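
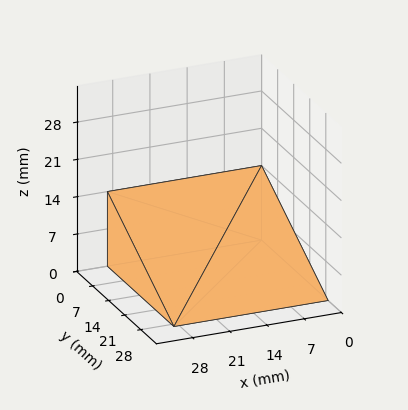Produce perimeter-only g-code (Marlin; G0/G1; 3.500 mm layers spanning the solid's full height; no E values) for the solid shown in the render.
Reading the render: the shape is a wedge (ramp): 29 × 29 mm base, rising to 14 mm along the y=0 edge and sloping linearly to z=0 at y=29 (dimensions read to the nearest mm from the axis ticks). For the g-code, the solid's height is divided into equal slices at the stated Δz and each level perimeter traced with G1 moves after a G0 lift.

; perimeter-only toolpath
G21 ; units = mm
G90 ; absolute positioning
G28 ; home
; layer 1
G0 Z3.500
G0 X0.000 Y0.000
G1 X29.000 Y0.000
G1 X29.000 Y21.750
G1 X0.000 Y21.750
G1 X0.000 Y0.000
; layer 2
G0 Z7.000
G0 X0.000 Y0.000
G1 X29.000 Y0.000
G1 X29.000 Y14.500
G1 X0.000 Y14.500
G1 X0.000 Y0.000
; layer 3
G0 Z10.500
G0 X0.000 Y0.000
G1 X29.000 Y0.000
G1 X29.000 Y7.250
G1 X0.000 Y7.250
G1 X0.000 Y0.000
M2 ; end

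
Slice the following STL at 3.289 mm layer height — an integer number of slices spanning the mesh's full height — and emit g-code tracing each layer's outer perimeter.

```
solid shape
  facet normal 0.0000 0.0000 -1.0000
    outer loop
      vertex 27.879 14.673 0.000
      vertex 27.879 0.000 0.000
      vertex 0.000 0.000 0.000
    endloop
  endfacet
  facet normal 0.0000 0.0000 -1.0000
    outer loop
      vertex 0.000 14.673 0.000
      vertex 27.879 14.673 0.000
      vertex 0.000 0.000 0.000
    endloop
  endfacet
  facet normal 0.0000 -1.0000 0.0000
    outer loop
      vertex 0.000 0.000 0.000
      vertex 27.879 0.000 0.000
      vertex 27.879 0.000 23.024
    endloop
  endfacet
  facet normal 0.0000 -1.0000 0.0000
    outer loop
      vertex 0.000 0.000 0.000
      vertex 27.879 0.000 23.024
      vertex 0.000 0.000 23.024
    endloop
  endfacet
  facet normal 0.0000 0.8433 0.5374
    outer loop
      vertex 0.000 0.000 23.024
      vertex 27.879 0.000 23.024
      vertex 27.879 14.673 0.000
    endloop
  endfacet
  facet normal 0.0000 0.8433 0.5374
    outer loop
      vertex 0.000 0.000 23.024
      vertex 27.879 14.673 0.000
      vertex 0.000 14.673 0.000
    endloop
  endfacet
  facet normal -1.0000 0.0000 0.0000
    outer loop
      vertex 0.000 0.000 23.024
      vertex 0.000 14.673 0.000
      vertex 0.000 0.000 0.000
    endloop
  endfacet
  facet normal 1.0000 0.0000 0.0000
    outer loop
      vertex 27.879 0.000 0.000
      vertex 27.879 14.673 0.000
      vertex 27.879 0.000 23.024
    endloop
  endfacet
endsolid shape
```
; perimeter-only toolpath
G21 ; units = mm
G90 ; absolute positioning
G28 ; home
; layer 1
G0 Z3.289
G0 X0.000 Y0.000
G1 X27.879 Y0.000
G1 X27.879 Y12.577
G1 X0.000 Y12.577
G1 X0.000 Y0.000
; layer 2
G0 Z6.578
G0 X0.000 Y0.000
G1 X27.879 Y0.000
G1 X27.879 Y10.481
G1 X0.000 Y10.481
G1 X0.000 Y0.000
; layer 3
G0 Z9.867
G0 X0.000 Y0.000
G1 X27.879 Y0.000
G1 X27.879 Y8.385
G1 X0.000 Y8.385
G1 X0.000 Y0.000
; layer 4
G0 Z13.157
G0 X0.000 Y0.000
G1 X27.879 Y0.000
G1 X27.879 Y6.288
G1 X0.000 Y6.288
G1 X0.000 Y0.000
; layer 5
G0 Z16.446
G0 X0.000 Y0.000
G1 X27.879 Y0.000
G1 X27.879 Y4.192
G1 X0.000 Y4.192
G1 X0.000 Y0.000
; layer 6
G0 Z19.735
G0 X0.000 Y0.000
G1 X27.879 Y0.000
G1 X27.879 Y2.096
G1 X0.000 Y2.096
G1 X0.000 Y0.000
M2 ; end

The solid is a wedge (ramp): 27.9 × 14.7 mm base, rising to 23 mm along the y=0 edge and sloping linearly to z=0 at y=14.7. Slicing at Δz = 3.289 mm — 7 equal slices spanning the solid's height, so layer i sits at z = i·h/7 — gives 6 non-empty perimeters. Each is a 4-segment closed polygon; G0 lifts to the layer z and rapids to the start vertex, then G1 traces the edges. The cross-section shrinks linearly with z (the slice at the apex is degenerate and omitted).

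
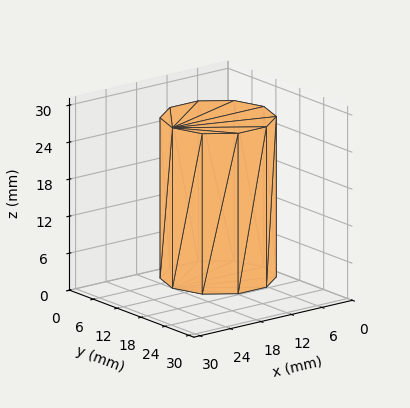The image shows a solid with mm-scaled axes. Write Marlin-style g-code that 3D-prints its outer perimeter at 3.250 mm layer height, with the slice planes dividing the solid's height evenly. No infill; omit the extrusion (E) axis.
Reading the render: the shape is a regular 10-sided prism (a cylinder approximated with 10 flat sides), circumscribed radius ≈ 9 mm, height ≈ 26 mm (dimensions read to the nearest mm from the axis ticks). For the g-code, the solid's height is divided into equal slices at the stated Δz and each level perimeter traced with G1 moves after a G0 lift.

; perimeter-only toolpath
G21 ; units = mm
G90 ; absolute positioning
G28 ; home
; layer 1
G0 Z3.250
G0 X18.000 Y9.000
G1 X16.281 Y14.290
G1 X11.781 Y17.560
G1 X6.219 Y17.560
G1 X1.719 Y14.290
G1 X0.000 Y9.000
G1 X1.719 Y3.710
G1 X6.219 Y0.440
G1 X11.781 Y0.440
G1 X16.281 Y3.710
G1 X18.000 Y9.000
; layer 2
G0 Z6.500
G0 X18.000 Y9.000
G1 X16.281 Y14.290
G1 X11.781 Y17.560
G1 X6.219 Y17.560
G1 X1.719 Y14.290
G1 X0.000 Y9.000
G1 X1.719 Y3.710
G1 X6.219 Y0.440
G1 X11.781 Y0.440
G1 X16.281 Y3.710
G1 X18.000 Y9.000
; layer 3
G0 Z9.750
G0 X18.000 Y9.000
G1 X16.281 Y14.290
G1 X11.781 Y17.560
G1 X6.219 Y17.560
G1 X1.719 Y14.290
G1 X0.000 Y9.000
G1 X1.719 Y3.710
G1 X6.219 Y0.440
G1 X11.781 Y0.440
G1 X16.281 Y3.710
G1 X18.000 Y9.000
; layer 4
G0 Z13.000
G0 X18.000 Y9.000
G1 X16.281 Y14.290
G1 X11.781 Y17.560
G1 X6.219 Y17.560
G1 X1.719 Y14.290
G1 X0.000 Y9.000
G1 X1.719 Y3.710
G1 X6.219 Y0.440
G1 X11.781 Y0.440
G1 X16.281 Y3.710
G1 X18.000 Y9.000
; layer 5
G0 Z16.250
G0 X18.000 Y9.000
G1 X16.281 Y14.290
G1 X11.781 Y17.560
G1 X6.219 Y17.560
G1 X1.719 Y14.290
G1 X0.000 Y9.000
G1 X1.719 Y3.710
G1 X6.219 Y0.440
G1 X11.781 Y0.440
G1 X16.281 Y3.710
G1 X18.000 Y9.000
; layer 6
G0 Z19.500
G0 X18.000 Y9.000
G1 X16.281 Y14.290
G1 X11.781 Y17.560
G1 X6.219 Y17.560
G1 X1.719 Y14.290
G1 X0.000 Y9.000
G1 X1.719 Y3.710
G1 X6.219 Y0.440
G1 X11.781 Y0.440
G1 X16.281 Y3.710
G1 X18.000 Y9.000
; layer 7
G0 Z22.750
G0 X18.000 Y9.000
G1 X16.281 Y14.290
G1 X11.781 Y17.560
G1 X6.219 Y17.560
G1 X1.719 Y14.290
G1 X0.000 Y9.000
G1 X1.719 Y3.710
G1 X6.219 Y0.440
G1 X11.781 Y0.440
G1 X16.281 Y3.710
G1 X18.000 Y9.000
; layer 8
G0 Z26.000
G0 X18.000 Y9.000
G1 X16.281 Y14.290
G1 X11.781 Y17.560
G1 X6.219 Y17.560
G1 X1.719 Y14.290
G1 X0.000 Y9.000
G1 X1.719 Y3.710
G1 X6.219 Y0.440
G1 X11.781 Y0.440
G1 X16.281 Y3.710
G1 X18.000 Y9.000
M2 ; end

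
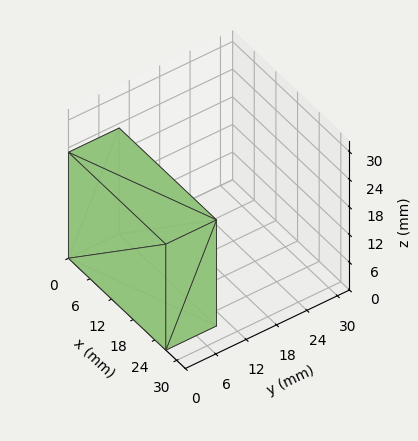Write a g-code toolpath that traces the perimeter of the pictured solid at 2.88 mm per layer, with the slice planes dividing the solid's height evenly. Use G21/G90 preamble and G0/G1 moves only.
Reading the render: the shape is a rectangular box, roughly 27 × 10 mm footprint and 23 mm tall (dimensions read to the nearest mm from the axis ticks). For the g-code, the solid's height is divided into equal slices at the stated Δz and each level perimeter traced with G1 moves after a G0 lift.

; perimeter-only toolpath
G21 ; units = mm
G90 ; absolute positioning
G28 ; home
; layer 1
G0 Z2.88
G0 X0.00 Y0.00
G1 X27.00 Y0.00
G1 X27.00 Y10.00
G1 X0.00 Y10.00
G1 X0.00 Y0.00
; layer 2
G0 Z5.75
G0 X0.00 Y0.00
G1 X27.00 Y0.00
G1 X27.00 Y10.00
G1 X0.00 Y10.00
G1 X0.00 Y0.00
; layer 3
G0 Z8.62
G0 X0.00 Y0.00
G1 X27.00 Y0.00
G1 X27.00 Y10.00
G1 X0.00 Y10.00
G1 X0.00 Y0.00
; layer 4
G0 Z11.50
G0 X0.00 Y0.00
G1 X27.00 Y0.00
G1 X27.00 Y10.00
G1 X0.00 Y10.00
G1 X0.00 Y0.00
; layer 5
G0 Z14.38
G0 X0.00 Y0.00
G1 X27.00 Y0.00
G1 X27.00 Y10.00
G1 X0.00 Y10.00
G1 X0.00 Y0.00
; layer 6
G0 Z17.25
G0 X0.00 Y0.00
G1 X27.00 Y0.00
G1 X27.00 Y10.00
G1 X0.00 Y10.00
G1 X0.00 Y0.00
; layer 7
G0 Z20.12
G0 X0.00 Y0.00
G1 X27.00 Y0.00
G1 X27.00 Y10.00
G1 X0.00 Y10.00
G1 X0.00 Y0.00
; layer 8
G0 Z23.00
G0 X0.00 Y0.00
G1 X27.00 Y0.00
G1 X27.00 Y10.00
G1 X0.00 Y10.00
G1 X0.00 Y0.00
M2 ; end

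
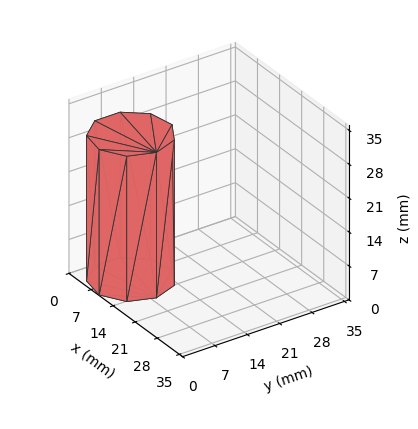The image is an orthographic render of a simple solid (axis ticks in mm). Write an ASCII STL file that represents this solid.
Reading the render: the shape is a regular 9-sided prism (a cylinder approximated with 9 flat sides), circumscribed radius ≈ 8 mm, height ≈ 30 mm (dimensions read to the nearest mm from the axis ticks). For the STL, each face is triangulated and given an outward normal.

solid part
  facet normal 0.0000 0.0000 -1.0000
    outer loop
      vertex 9.389 15.878 0.000
      vertex 14.128 13.142 0.000
      vertex 16.000 8.000 0.000
    endloop
  endfacet
  facet normal 0.0000 0.0000 -1.0000
    outer loop
      vertex 4.000 14.928 0.000
      vertex 9.389 15.878 0.000
      vertex 16.000 8.000 0.000
    endloop
  endfacet
  facet normal 0.0000 0.0000 -1.0000
    outer loop
      vertex 0.482 10.736 0.000
      vertex 4.000 14.928 0.000
      vertex 16.000 8.000 0.000
    endloop
  endfacet
  facet normal 0.0000 0.0000 -1.0000
    outer loop
      vertex 0.482 5.264 0.000
      vertex 0.482 10.736 0.000
      vertex 16.000 8.000 0.000
    endloop
  endfacet
  facet normal 0.0000 0.0000 -1.0000
    outer loop
      vertex 4.000 1.072 0.000
      vertex 0.482 5.264 0.000
      vertex 16.000 8.000 0.000
    endloop
  endfacet
  facet normal 0.0000 0.0000 -1.0000
    outer loop
      vertex 9.389 0.122 0.000
      vertex 4.000 1.072 0.000
      vertex 16.000 8.000 0.000
    endloop
  endfacet
  facet normal 0.0000 0.0000 -1.0000
    outer loop
      vertex 14.128 2.858 0.000
      vertex 9.389 0.122 0.000
      vertex 16.000 8.000 0.000
    endloop
  endfacet
  facet normal 0.0000 0.0000 1.0000
    outer loop
      vertex 16.000 8.000 30.000
      vertex 14.128 13.142 30.000
      vertex 9.389 15.878 30.000
    endloop
  endfacet
  facet normal 0.0000 0.0000 1.0000
    outer loop
      vertex 16.000 8.000 30.000
      vertex 9.389 15.878 30.000
      vertex 4.000 14.928 30.000
    endloop
  endfacet
  facet normal 0.0000 0.0000 1.0000
    outer loop
      vertex 16.000 8.000 30.000
      vertex 4.000 14.928 30.000
      vertex 0.482 10.736 30.000
    endloop
  endfacet
  facet normal 0.0000 0.0000 1.0000
    outer loop
      vertex 16.000 8.000 30.000
      vertex 0.482 10.736 30.000
      vertex 0.482 5.264 30.000
    endloop
  endfacet
  facet normal 0.0000 0.0000 1.0000
    outer loop
      vertex 16.000 8.000 30.000
      vertex 0.482 5.264 30.000
      vertex 4.000 1.072 30.000
    endloop
  endfacet
  facet normal 0.0000 0.0000 1.0000
    outer loop
      vertex 16.000 8.000 30.000
      vertex 4.000 1.072 30.000
      vertex 9.389 0.122 30.000
    endloop
  endfacet
  facet normal 0.0000 0.0000 1.0000
    outer loop
      vertex 16.000 8.000 30.000
      vertex 9.389 0.122 30.000
      vertex 14.128 2.858 30.000
    endloop
  endfacet
  facet normal 0.9397 0.3421 0.0000
    outer loop
      vertex 16.000 8.000 0.000
      vertex 14.128 13.142 0.000
      vertex 14.128 13.142 30.000
    endloop
  endfacet
  facet normal 0.9397 0.3421 0.0000
    outer loop
      vertex 16.000 8.000 0.000
      vertex 14.128 13.142 30.000
      vertex 16.000 8.000 30.000
    endloop
  endfacet
  facet normal 0.5000 0.8660 0.0000
    outer loop
      vertex 14.128 13.142 0.000
      vertex 9.389 15.878 0.000
      vertex 9.389 15.878 30.000
    endloop
  endfacet
  facet normal 0.5000 0.8660 0.0000
    outer loop
      vertex 14.128 13.142 0.000
      vertex 9.389 15.878 30.000
      vertex 14.128 13.142 30.000
    endloop
  endfacet
  facet normal -0.1736 0.9848 0.0000
    outer loop
      vertex 9.389 15.878 0.000
      vertex 4.000 14.928 0.000
      vertex 4.000 14.928 30.000
    endloop
  endfacet
  facet normal -0.1736 0.9848 0.0000
    outer loop
      vertex 9.389 15.878 0.000
      vertex 4.000 14.928 30.000
      vertex 9.389 15.878 30.000
    endloop
  endfacet
  facet normal -0.7660 0.6428 0.0000
    outer loop
      vertex 4.000 14.928 0.000
      vertex 0.482 10.736 0.000
      vertex 0.482 10.736 30.000
    endloop
  endfacet
  facet normal -0.7660 0.6428 0.0000
    outer loop
      vertex 4.000 14.928 0.000
      vertex 0.482 10.736 30.000
      vertex 4.000 14.928 30.000
    endloop
  endfacet
  facet normal -1.0000 0.0000 0.0000
    outer loop
      vertex 0.482 10.736 0.000
      vertex 0.482 5.264 0.000
      vertex 0.482 5.264 30.000
    endloop
  endfacet
  facet normal -1.0000 0.0000 0.0000
    outer loop
      vertex 0.482 10.736 0.000
      vertex 0.482 5.264 30.000
      vertex 0.482 10.736 30.000
    endloop
  endfacet
  facet normal -0.7660 -0.6428 0.0000
    outer loop
      vertex 0.482 5.264 0.000
      vertex 4.000 1.072 0.000
      vertex 4.000 1.072 30.000
    endloop
  endfacet
  facet normal -0.7660 -0.6428 0.0000
    outer loop
      vertex 0.482 5.264 0.000
      vertex 4.000 1.072 30.000
      vertex 0.482 5.264 30.000
    endloop
  endfacet
  facet normal -0.1736 -0.9848 0.0000
    outer loop
      vertex 4.000 1.072 0.000
      vertex 9.389 0.122 0.000
      vertex 9.389 0.122 30.000
    endloop
  endfacet
  facet normal -0.1736 -0.9848 0.0000
    outer loop
      vertex 4.000 1.072 0.000
      vertex 9.389 0.122 30.000
      vertex 4.000 1.072 30.000
    endloop
  endfacet
  facet normal 0.5000 -0.8660 0.0000
    outer loop
      vertex 9.389 0.122 0.000
      vertex 14.128 2.858 0.000
      vertex 14.128 2.858 30.000
    endloop
  endfacet
  facet normal 0.5000 -0.8660 0.0000
    outer loop
      vertex 9.389 0.122 0.000
      vertex 14.128 2.858 30.000
      vertex 9.389 0.122 30.000
    endloop
  endfacet
  facet normal 0.9397 -0.3421 0.0000
    outer loop
      vertex 14.128 2.858 0.000
      vertex 16.000 8.000 0.000
      vertex 16.000 8.000 30.000
    endloop
  endfacet
  facet normal 0.9397 -0.3421 0.0000
    outer loop
      vertex 14.128 2.858 0.000
      vertex 16.000 8.000 30.000
      vertex 14.128 2.858 30.000
    endloop
  endfacet
endsolid part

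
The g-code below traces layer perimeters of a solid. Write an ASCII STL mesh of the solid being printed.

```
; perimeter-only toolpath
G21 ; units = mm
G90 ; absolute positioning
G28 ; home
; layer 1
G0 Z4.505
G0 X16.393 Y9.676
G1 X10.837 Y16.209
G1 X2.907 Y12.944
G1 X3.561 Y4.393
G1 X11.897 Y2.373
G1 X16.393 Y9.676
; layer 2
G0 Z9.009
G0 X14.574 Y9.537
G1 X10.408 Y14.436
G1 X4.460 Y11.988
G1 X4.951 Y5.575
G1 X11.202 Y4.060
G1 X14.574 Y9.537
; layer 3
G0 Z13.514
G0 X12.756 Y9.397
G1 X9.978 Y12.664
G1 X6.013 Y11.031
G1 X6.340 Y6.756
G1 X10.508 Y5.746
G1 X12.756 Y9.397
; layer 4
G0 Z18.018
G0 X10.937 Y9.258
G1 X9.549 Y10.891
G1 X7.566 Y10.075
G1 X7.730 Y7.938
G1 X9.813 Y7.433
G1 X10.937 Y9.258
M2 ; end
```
solid part
  facet normal 0.0000 0.0000 -1.0000
    outer loop
      vertex 1.354 13.900 0.000
      vertex 11.267 17.981 0.000
      vertex 18.211 9.815 0.000
    endloop
  endfacet
  facet normal 0.0000 0.0000 -1.0000
    outer loop
      vertex 2.172 3.212 0.000
      vertex 1.354 13.900 0.000
      vertex 18.211 9.815 0.000
    endloop
  endfacet
  facet normal 0.0000 0.0000 -1.0000
    outer loop
      vertex 12.591 0.687 0.000
      vertex 2.172 3.212 0.000
      vertex 18.211 9.815 0.000
    endloop
  endfacet
  facet normal 0.7240 0.6156 0.3113
    outer loop
      vertex 18.211 9.815 0.000
      vertex 11.267 17.981 0.000
      vertex 9.119 9.119 22.523
    endloop
  endfacet
  facet normal -0.3618 0.8788 0.3113
    outer loop
      vertex 11.267 17.981 0.000
      vertex 1.354 13.900 0.000
      vertex 9.119 9.119 22.523
    endloop
  endfacet
  facet normal -0.9475 -0.0725 0.3113
    outer loop
      vertex 1.354 13.900 0.000
      vertex 2.172 3.212 0.000
      vertex 9.119 9.119 22.523
    endloop
  endfacet
  facet normal -0.2238 -0.9236 0.3113
    outer loop
      vertex 2.172 3.212 0.000
      vertex 12.591 0.687 0.000
      vertex 9.119 9.119 22.523
    endloop
  endfacet
  facet normal 0.8092 -0.4982 0.3113
    outer loop
      vertex 12.591 0.687 0.000
      vertex 18.211 9.815 0.000
      vertex 9.119 9.119 22.523
    endloop
  endfacet
endsolid part

The G0 Z moves step by Δz≈4.505 mm. The G1 loops shrink linearly with z, so the solid tapers from its base footprint up to z≈22.5. Closing with a flat bottom cap and the tapered top and triangulating gives 8 facets — a regular 5-sided pyramid, base circumscribed radius ≈ 9.12 mm, apex at z ≈ 22.5 mm.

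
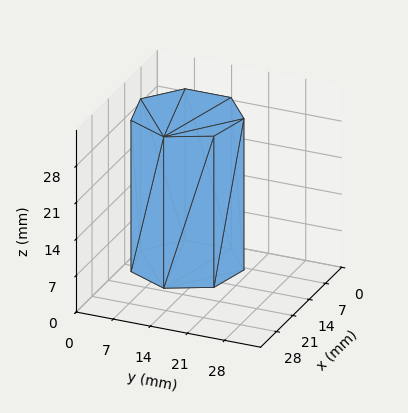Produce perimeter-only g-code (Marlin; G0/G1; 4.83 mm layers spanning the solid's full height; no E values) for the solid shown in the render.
Reading the render: the shape is a regular 7-sided prism (a cylinder approximated with 7 flat sides), circumscribed radius ≈ 10 mm, height ≈ 29 mm (dimensions read to the nearest mm from the axis ticks). For the g-code, the solid's height is divided into equal slices at the stated Δz and each level perimeter traced with G1 moves after a G0 lift.

; perimeter-only toolpath
G21 ; units = mm
G90 ; absolute positioning
G28 ; home
; layer 1
G0 Z4.83
G0 X20.00 Y10.00
G1 X16.23 Y17.82
G1 X7.77 Y19.75
G1 X0.99 Y14.34
G1 X0.99 Y5.66
G1 X7.77 Y0.25
G1 X16.23 Y2.18
G1 X20.00 Y10.00
; layer 2
G0 Z9.67
G0 X20.00 Y10.00
G1 X16.23 Y17.82
G1 X7.77 Y19.75
G1 X0.99 Y14.34
G1 X0.99 Y5.66
G1 X7.77 Y0.25
G1 X16.23 Y2.18
G1 X20.00 Y10.00
; layer 3
G0 Z14.50
G0 X20.00 Y10.00
G1 X16.23 Y17.82
G1 X7.77 Y19.75
G1 X0.99 Y14.34
G1 X0.99 Y5.66
G1 X7.77 Y0.25
G1 X16.23 Y2.18
G1 X20.00 Y10.00
; layer 4
G0 Z19.33
G0 X20.00 Y10.00
G1 X16.23 Y17.82
G1 X7.77 Y19.75
G1 X0.99 Y14.34
G1 X0.99 Y5.66
G1 X7.77 Y0.25
G1 X16.23 Y2.18
G1 X20.00 Y10.00
; layer 5
G0 Z24.17
G0 X20.00 Y10.00
G1 X16.23 Y17.82
G1 X7.77 Y19.75
G1 X0.99 Y14.34
G1 X0.99 Y5.66
G1 X7.77 Y0.25
G1 X16.23 Y2.18
G1 X20.00 Y10.00
; layer 6
G0 Z29.00
G0 X20.00 Y10.00
G1 X16.23 Y17.82
G1 X7.77 Y19.75
G1 X0.99 Y14.34
G1 X0.99 Y5.66
G1 X7.77 Y0.25
G1 X16.23 Y2.18
G1 X20.00 Y10.00
M2 ; end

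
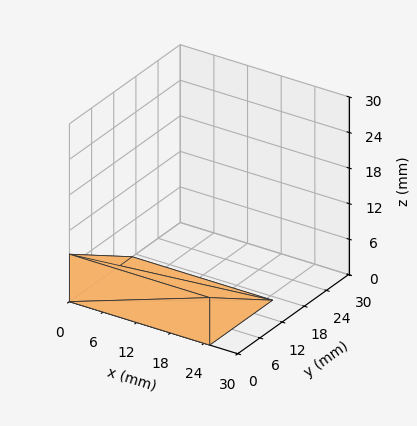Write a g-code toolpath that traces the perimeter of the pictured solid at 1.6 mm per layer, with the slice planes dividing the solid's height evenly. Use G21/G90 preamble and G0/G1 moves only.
Reading the render: the shape is a wedge (ramp): 25 × 17 mm base, rising to 8 mm along the y=0 edge and sloping linearly to z=0 at y=17 (dimensions read to the nearest mm from the axis ticks). For the g-code, the solid's height is divided into equal slices at the stated Δz and each level perimeter traced with G1 moves after a G0 lift.

; perimeter-only toolpath
G21 ; units = mm
G90 ; absolute positioning
G28 ; home
; layer 1
G0 Z1.6
G0 X0.0 Y0.0
G1 X25.0 Y0.0
G1 X25.0 Y13.6
G1 X0.0 Y13.6
G1 X0.0 Y0.0
; layer 2
G0 Z3.2
G0 X0.0 Y0.0
G1 X25.0 Y0.0
G1 X25.0 Y10.2
G1 X0.0 Y10.2
G1 X0.0 Y0.0
; layer 3
G0 Z4.8
G0 X0.0 Y0.0
G1 X25.0 Y0.0
G1 X25.0 Y6.8
G1 X0.0 Y6.8
G1 X0.0 Y0.0
; layer 4
G0 Z6.4
G0 X0.0 Y0.0
G1 X25.0 Y0.0
G1 X25.0 Y3.4
G1 X0.0 Y3.4
G1 X0.0 Y0.0
M2 ; end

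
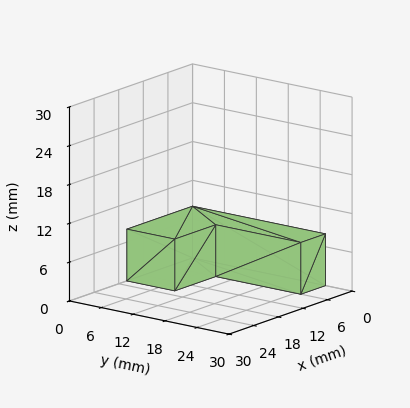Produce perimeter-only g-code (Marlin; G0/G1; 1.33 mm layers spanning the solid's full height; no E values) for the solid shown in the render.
Reading the render: the shape is an L-shaped prism: outer 16 × 25 mm, arm thicknesses ≈ 9 mm (horizontal) and 6 mm (vertical), extruded 8 mm in z (dimensions read to the nearest mm from the axis ticks). For the g-code, the solid's height is divided into equal slices at the stated Δz and each level perimeter traced with G1 moves after a G0 lift.

; perimeter-only toolpath
G21 ; units = mm
G90 ; absolute positioning
G28 ; home
; layer 1
G0 Z1.33
G0 X0.00 Y0.00
G1 X16.00 Y0.00
G1 X16.00 Y9.00
G1 X6.00 Y9.00
G1 X6.00 Y25.00
G1 X0.00 Y25.00
G1 X0.00 Y0.00
; layer 2
G0 Z2.67
G0 X0.00 Y0.00
G1 X16.00 Y0.00
G1 X16.00 Y9.00
G1 X6.00 Y9.00
G1 X6.00 Y25.00
G1 X0.00 Y25.00
G1 X0.00 Y0.00
; layer 3
G0 Z4.00
G0 X0.00 Y0.00
G1 X16.00 Y0.00
G1 X16.00 Y9.00
G1 X6.00 Y9.00
G1 X6.00 Y25.00
G1 X0.00 Y25.00
G1 X0.00 Y0.00
; layer 4
G0 Z5.33
G0 X0.00 Y0.00
G1 X16.00 Y0.00
G1 X16.00 Y9.00
G1 X6.00 Y9.00
G1 X6.00 Y25.00
G1 X0.00 Y25.00
G1 X0.00 Y0.00
; layer 5
G0 Z6.67
G0 X0.00 Y0.00
G1 X16.00 Y0.00
G1 X16.00 Y9.00
G1 X6.00 Y9.00
G1 X6.00 Y25.00
G1 X0.00 Y25.00
G1 X0.00 Y0.00
; layer 6
G0 Z8.00
G0 X0.00 Y0.00
G1 X16.00 Y0.00
G1 X16.00 Y9.00
G1 X6.00 Y9.00
G1 X6.00 Y25.00
G1 X0.00 Y25.00
G1 X0.00 Y0.00
M2 ; end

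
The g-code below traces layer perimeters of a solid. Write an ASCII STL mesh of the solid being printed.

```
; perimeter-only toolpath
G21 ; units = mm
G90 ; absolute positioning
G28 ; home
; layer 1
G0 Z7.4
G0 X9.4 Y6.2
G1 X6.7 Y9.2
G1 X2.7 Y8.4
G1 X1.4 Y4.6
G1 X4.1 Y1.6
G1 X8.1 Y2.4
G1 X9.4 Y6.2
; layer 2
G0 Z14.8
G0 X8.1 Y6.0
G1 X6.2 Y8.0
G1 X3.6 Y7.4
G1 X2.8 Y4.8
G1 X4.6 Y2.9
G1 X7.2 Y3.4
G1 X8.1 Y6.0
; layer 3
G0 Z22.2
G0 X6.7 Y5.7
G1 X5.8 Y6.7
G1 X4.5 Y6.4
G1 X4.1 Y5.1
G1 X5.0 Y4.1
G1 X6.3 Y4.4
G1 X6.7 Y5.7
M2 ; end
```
solid part
  facet normal 0.0000 0.0000 -1.0000
    outer loop
      vertex 1.8 9.4 0.0
      vertex 7.1 10.5 0.0
      vertex 10.7 6.5 0.0
    endloop
  endfacet
  facet normal 0.0000 0.0000 -1.0000
    outer loop
      vertex 0.1 4.3 0.0
      vertex 1.8 9.4 0.0
      vertex 10.7 6.5 0.0
    endloop
  endfacet
  facet normal 0.0000 0.0000 -1.0000
    outer loop
      vertex 3.7 0.3 0.0
      vertex 0.1 4.3 0.0
      vertex 10.7 6.5 0.0
    endloop
  endfacet
  facet normal 0.0000 0.0000 -1.0000
    outer loop
      vertex 9.0 1.4 0.0
      vertex 3.7 0.3 0.0
      vertex 10.7 6.5 0.0
    endloop
  endfacet
  facet normal 0.7342 0.6608 0.1560
    outer loop
      vertex 10.7 6.5 0.0
      vertex 7.1 10.5 0.0
      vertex 5.4 5.4 29.6
    endloop
  endfacet
  facet normal -0.2008 0.9673 0.1551
    outer loop
      vertex 7.1 10.5 0.0
      vertex 1.8 9.4 0.0
      vertex 5.4 5.4 29.6
    endloop
  endfacet
  facet normal -0.9370 0.3123 0.1562
    outer loop
      vertex 1.8 9.4 0.0
      vertex 0.1 4.3 0.0
      vertex 5.4 5.4 29.6
    endloop
  endfacet
  facet normal -0.7342 -0.6608 0.1560
    outer loop
      vertex 0.1 4.3 0.0
      vertex 3.7 0.3 0.0
      vertex 5.4 5.4 29.6
    endloop
  endfacet
  facet normal 0.2008 -0.9673 0.1551
    outer loop
      vertex 3.7 0.3 0.0
      vertex 9.0 1.4 0.0
      vertex 5.4 5.4 29.6
    endloop
  endfacet
  facet normal 0.9370 -0.3123 0.1562
    outer loop
      vertex 9.0 1.4 0.0
      vertex 10.7 6.5 0.0
      vertex 5.4 5.4 29.6
    endloop
  endfacet
endsolid part

The G0 Z moves step by Δz≈7.4 mm. The G1 loops shrink linearly with z, so the solid tapers from its base footprint up to z≈29.6. Closing with a flat bottom cap and the tapered top and triangulating gives 10 facets — a regular 6-sided pyramid, base circumscribed radius ≈ 5.4 mm, apex at z ≈ 29.6 mm.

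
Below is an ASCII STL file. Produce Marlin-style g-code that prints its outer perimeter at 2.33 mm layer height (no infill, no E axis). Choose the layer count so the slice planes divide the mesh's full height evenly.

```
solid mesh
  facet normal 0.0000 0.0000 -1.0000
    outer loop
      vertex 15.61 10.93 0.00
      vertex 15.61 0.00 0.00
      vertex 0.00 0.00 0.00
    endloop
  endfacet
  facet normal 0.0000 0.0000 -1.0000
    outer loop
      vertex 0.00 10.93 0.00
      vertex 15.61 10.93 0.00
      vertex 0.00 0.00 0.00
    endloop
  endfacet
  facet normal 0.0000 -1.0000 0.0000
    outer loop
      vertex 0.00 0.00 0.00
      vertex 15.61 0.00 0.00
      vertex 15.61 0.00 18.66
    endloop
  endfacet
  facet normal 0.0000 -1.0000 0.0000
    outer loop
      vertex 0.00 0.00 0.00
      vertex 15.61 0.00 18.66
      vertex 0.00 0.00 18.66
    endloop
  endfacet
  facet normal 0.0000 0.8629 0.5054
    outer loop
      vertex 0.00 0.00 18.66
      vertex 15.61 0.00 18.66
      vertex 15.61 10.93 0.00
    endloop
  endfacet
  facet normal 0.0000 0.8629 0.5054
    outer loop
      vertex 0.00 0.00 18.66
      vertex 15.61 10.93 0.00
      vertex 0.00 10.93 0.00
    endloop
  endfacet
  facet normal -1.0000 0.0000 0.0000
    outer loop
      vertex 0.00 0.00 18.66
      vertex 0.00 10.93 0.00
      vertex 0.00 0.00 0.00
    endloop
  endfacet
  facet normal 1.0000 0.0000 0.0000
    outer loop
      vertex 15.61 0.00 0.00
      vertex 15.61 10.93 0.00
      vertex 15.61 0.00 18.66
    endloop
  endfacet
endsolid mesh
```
; perimeter-only toolpath
G21 ; units = mm
G90 ; absolute positioning
G28 ; home
; layer 1
G0 Z2.33
G0 X0.00 Y0.00
G1 X15.61 Y0.00
G1 X15.61 Y9.56
G1 X0.00 Y9.56
G1 X0.00 Y0.00
; layer 2
G0 Z4.67
G0 X0.00 Y0.00
G1 X15.61 Y0.00
G1 X15.61 Y8.20
G1 X0.00 Y8.20
G1 X0.00 Y0.00
; layer 3
G0 Z7.00
G0 X0.00 Y0.00
G1 X15.61 Y0.00
G1 X15.61 Y6.83
G1 X0.00 Y6.83
G1 X0.00 Y0.00
; layer 4
G0 Z9.33
G0 X0.00 Y0.00
G1 X15.61 Y0.00
G1 X15.61 Y5.46
G1 X0.00 Y5.46
G1 X0.00 Y0.00
; layer 5
G0 Z11.66
G0 X0.00 Y0.00
G1 X15.61 Y0.00
G1 X15.61 Y4.10
G1 X0.00 Y4.10
G1 X0.00 Y0.00
; layer 6
G0 Z14.00
G0 X0.00 Y0.00
G1 X15.61 Y0.00
G1 X15.61 Y2.73
G1 X0.00 Y2.73
G1 X0.00 Y0.00
; layer 7
G0 Z16.33
G0 X0.00 Y0.00
G1 X15.61 Y0.00
G1 X15.61 Y1.37
G1 X0.00 Y1.37
G1 X0.00 Y0.00
M2 ; end

The solid is a wedge (ramp): 15.6 × 10.9 mm base, rising to 18.7 mm along the y=0 edge and sloping linearly to z=0 at y=10.9. Slicing at Δz = 2.33 mm — 8 equal slices spanning the solid's height, so layer i sits at z = i·h/8 — gives 7 non-empty perimeters. Each is a 4-segment closed polygon; G0 lifts to the layer z and rapids to the start vertex, then G1 traces the edges. The cross-section shrinks linearly with z (the slice at the apex is degenerate and omitted).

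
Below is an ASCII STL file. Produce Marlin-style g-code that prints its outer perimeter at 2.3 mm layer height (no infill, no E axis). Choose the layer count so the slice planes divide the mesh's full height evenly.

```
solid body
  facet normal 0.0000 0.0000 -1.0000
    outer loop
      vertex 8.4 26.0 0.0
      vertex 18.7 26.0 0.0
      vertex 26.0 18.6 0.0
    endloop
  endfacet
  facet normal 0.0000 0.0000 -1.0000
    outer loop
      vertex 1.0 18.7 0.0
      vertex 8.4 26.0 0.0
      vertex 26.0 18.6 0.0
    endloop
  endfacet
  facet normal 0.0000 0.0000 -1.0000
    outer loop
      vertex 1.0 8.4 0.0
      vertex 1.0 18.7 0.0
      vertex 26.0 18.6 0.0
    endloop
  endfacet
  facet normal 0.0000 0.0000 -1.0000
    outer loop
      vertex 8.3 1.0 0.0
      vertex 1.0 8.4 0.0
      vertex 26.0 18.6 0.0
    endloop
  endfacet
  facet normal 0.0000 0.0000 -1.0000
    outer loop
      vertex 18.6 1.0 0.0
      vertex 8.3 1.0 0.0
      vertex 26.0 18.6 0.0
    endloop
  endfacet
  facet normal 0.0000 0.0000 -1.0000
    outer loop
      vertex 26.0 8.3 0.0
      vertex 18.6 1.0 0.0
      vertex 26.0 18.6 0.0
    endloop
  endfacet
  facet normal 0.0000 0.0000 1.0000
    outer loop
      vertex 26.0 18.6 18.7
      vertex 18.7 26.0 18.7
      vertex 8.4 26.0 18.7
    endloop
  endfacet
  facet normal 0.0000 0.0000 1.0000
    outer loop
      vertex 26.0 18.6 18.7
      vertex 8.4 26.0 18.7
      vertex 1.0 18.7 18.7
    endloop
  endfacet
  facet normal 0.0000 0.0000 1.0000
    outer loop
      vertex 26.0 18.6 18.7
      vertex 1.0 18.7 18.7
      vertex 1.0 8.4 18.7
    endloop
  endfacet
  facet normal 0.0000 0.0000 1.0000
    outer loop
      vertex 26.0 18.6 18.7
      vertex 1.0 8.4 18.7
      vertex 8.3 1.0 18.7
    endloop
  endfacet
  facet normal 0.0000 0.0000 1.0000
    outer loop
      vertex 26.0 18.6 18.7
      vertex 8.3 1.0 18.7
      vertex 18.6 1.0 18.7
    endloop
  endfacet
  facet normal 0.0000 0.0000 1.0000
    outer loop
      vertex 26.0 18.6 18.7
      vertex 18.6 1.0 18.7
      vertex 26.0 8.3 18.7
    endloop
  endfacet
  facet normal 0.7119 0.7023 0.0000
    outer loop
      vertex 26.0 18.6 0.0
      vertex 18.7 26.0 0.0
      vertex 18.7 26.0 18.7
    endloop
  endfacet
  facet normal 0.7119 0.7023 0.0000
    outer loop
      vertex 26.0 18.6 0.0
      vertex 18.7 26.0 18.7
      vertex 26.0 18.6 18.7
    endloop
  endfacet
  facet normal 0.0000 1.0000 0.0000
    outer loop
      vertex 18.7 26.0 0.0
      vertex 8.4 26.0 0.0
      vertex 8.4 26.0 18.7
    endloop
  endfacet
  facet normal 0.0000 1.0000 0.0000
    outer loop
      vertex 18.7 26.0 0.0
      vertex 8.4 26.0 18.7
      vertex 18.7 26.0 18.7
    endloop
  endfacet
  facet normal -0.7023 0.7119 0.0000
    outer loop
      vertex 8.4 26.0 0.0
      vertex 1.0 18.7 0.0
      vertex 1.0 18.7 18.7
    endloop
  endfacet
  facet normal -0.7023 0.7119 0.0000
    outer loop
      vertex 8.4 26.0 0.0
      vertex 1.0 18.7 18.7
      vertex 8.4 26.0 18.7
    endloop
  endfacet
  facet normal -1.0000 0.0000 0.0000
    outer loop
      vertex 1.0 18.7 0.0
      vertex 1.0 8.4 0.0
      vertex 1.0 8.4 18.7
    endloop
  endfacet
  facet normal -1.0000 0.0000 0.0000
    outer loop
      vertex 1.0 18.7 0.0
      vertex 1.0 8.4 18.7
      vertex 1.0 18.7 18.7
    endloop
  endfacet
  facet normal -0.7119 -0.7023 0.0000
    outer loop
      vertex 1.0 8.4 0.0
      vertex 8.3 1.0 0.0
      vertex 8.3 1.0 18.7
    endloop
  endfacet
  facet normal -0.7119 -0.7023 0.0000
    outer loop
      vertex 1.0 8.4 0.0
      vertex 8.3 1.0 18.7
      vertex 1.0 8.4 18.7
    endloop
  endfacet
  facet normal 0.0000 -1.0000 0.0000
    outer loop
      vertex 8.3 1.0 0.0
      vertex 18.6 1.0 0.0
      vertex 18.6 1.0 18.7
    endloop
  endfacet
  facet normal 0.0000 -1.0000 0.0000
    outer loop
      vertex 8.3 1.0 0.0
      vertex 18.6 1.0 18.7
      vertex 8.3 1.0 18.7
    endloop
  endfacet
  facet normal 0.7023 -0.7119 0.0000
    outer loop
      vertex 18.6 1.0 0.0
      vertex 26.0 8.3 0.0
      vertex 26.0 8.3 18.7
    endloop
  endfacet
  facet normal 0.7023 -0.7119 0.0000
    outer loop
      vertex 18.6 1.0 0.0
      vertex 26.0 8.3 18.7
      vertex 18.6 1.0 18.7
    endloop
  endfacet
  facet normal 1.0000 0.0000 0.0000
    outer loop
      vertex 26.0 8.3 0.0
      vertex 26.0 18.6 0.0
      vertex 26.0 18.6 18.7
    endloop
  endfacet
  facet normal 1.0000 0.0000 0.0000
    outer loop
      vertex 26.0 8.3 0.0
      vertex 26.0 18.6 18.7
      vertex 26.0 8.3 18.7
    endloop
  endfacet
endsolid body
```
; perimeter-only toolpath
G21 ; units = mm
G90 ; absolute positioning
G28 ; home
; layer 1
G0 Z2.3
G0 X26.0 Y18.6
G1 X18.7 Y26.0
G1 X8.4 Y26.0
G1 X1.0 Y18.7
G1 X1.0 Y8.4
G1 X8.3 Y1.0
G1 X18.6 Y1.0
G1 X26.0 Y8.3
G1 X26.0 Y18.6
; layer 2
G0 Z4.7
G0 X26.0 Y18.6
G1 X18.7 Y26.0
G1 X8.4 Y26.0
G1 X1.0 Y18.7
G1 X1.0 Y8.4
G1 X8.3 Y1.0
G1 X18.6 Y1.0
G1 X26.0 Y8.3
G1 X26.0 Y18.6
; layer 3
G0 Z7.0
G0 X26.0 Y18.6
G1 X18.7 Y26.0
G1 X8.4 Y26.0
G1 X1.0 Y18.7
G1 X1.0 Y8.4
G1 X8.3 Y1.0
G1 X18.6 Y1.0
G1 X26.0 Y8.3
G1 X26.0 Y18.6
; layer 4
G0 Z9.3
G0 X26.0 Y18.6
G1 X18.7 Y26.0
G1 X8.4 Y26.0
G1 X1.0 Y18.7
G1 X1.0 Y8.4
G1 X8.3 Y1.0
G1 X18.6 Y1.0
G1 X26.0 Y8.3
G1 X26.0 Y18.6
; layer 5
G0 Z11.7
G0 X26.0 Y18.6
G1 X18.7 Y26.0
G1 X8.4 Y26.0
G1 X1.0 Y18.7
G1 X1.0 Y8.4
G1 X8.3 Y1.0
G1 X18.6 Y1.0
G1 X26.0 Y8.3
G1 X26.0 Y18.6
; layer 6
G0 Z14.0
G0 X26.0 Y18.6
G1 X18.7 Y26.0
G1 X8.4 Y26.0
G1 X1.0 Y18.7
G1 X1.0 Y8.4
G1 X8.3 Y1.0
G1 X18.6 Y1.0
G1 X26.0 Y8.3
G1 X26.0 Y18.6
; layer 7
G0 Z16.4
G0 X26.0 Y18.6
G1 X18.7 Y26.0
G1 X8.4 Y26.0
G1 X1.0 Y18.7
G1 X1.0 Y8.4
G1 X8.3 Y1.0
G1 X18.6 Y1.0
G1 X26.0 Y8.3
G1 X26.0 Y18.6
; layer 8
G0 Z18.7
G0 X26.0 Y18.6
G1 X18.7 Y26.0
G1 X8.4 Y26.0
G1 X1.0 Y18.7
G1 X1.0 Y8.4
G1 X8.3 Y1.0
G1 X18.6 Y1.0
G1 X26.0 Y8.3
G1 X26.0 Y18.6
M2 ; end

The solid is a regular 8-sided prism (a cylinder approximated with 8 flat sides), circumscribed radius ≈ 13.5 mm, height ≈ 18.7 mm. Slicing at Δz = 2.3 mm — 8 equal slices spanning the solid's height, so layer i sits at z = i·h/8 — gives 8 non-empty perimeters. Each is a 8-segment closed polygon; G0 lifts to the layer z and rapids to the start vertex, then G1 traces the edges.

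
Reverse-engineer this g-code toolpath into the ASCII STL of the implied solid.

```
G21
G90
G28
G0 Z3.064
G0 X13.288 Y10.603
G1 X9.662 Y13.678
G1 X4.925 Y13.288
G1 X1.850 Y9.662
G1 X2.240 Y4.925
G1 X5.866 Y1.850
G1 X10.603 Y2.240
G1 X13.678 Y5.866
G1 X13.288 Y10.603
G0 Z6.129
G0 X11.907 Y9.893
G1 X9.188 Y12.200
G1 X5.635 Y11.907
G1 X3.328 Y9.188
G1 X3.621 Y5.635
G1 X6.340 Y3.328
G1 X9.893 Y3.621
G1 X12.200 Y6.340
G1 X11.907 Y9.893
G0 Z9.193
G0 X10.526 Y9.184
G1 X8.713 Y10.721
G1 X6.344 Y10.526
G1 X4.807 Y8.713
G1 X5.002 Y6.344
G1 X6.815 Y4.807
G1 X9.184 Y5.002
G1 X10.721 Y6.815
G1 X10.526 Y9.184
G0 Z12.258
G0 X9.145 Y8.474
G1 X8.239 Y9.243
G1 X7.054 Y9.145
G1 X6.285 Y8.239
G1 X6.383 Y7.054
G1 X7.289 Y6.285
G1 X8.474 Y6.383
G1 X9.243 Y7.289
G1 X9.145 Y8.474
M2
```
solid part
  facet normal 0.0000 0.0000 -1.0000
    outer loop
      vertex 4.215 14.669 0.000
      vertex 10.137 15.157 0.000
      vertex 14.669 11.313 0.000
    endloop
  endfacet
  facet normal 0.0000 0.0000 -1.0000
    outer loop
      vertex 0.371 10.137 0.000
      vertex 4.215 14.669 0.000
      vertex 14.669 11.313 0.000
    endloop
  endfacet
  facet normal 0.0000 0.0000 -1.0000
    outer loop
      vertex 0.859 4.215 0.000
      vertex 0.371 10.137 0.000
      vertex 14.669 11.313 0.000
    endloop
  endfacet
  facet normal 0.0000 0.0000 -1.0000
    outer loop
      vertex 5.391 0.371 0.000
      vertex 0.859 4.215 0.000
      vertex 14.669 11.313 0.000
    endloop
  endfacet
  facet normal 0.0000 0.0000 -1.0000
    outer loop
      vertex 11.313 0.859 0.000
      vertex 5.391 0.371 0.000
      vertex 14.669 11.313 0.000
    endloop
  endfacet
  facet normal 0.0000 0.0000 -1.0000
    outer loop
      vertex 15.157 5.391 0.000
      vertex 11.313 0.859 0.000
      vertex 14.669 11.313 0.000
    endloop
  endfacet
  facet normal 0.5858 0.6907 0.4240
    outer loop
      vertex 14.669 11.313 0.000
      vertex 10.137 15.157 0.000
      vertex 7.764 7.764 15.322
    endloop
  endfacet
  facet normal -0.0744 0.9026 0.4240
    outer loop
      vertex 10.137 15.157 0.000
      vertex 4.215 14.669 0.000
      vertex 7.764 7.764 15.322
    endloop
  endfacet
  facet normal -0.6907 0.5858 0.4240
    outer loop
      vertex 4.215 14.669 0.000
      vertex 0.371 10.137 0.000
      vertex 7.764 7.764 15.322
    endloop
  endfacet
  facet normal -0.9026 -0.0744 0.4240
    outer loop
      vertex 0.371 10.137 0.000
      vertex 0.859 4.215 0.000
      vertex 7.764 7.764 15.322
    endloop
  endfacet
  facet normal -0.5858 -0.6907 0.4240
    outer loop
      vertex 0.859 4.215 0.000
      vertex 5.391 0.371 0.000
      vertex 7.764 7.764 15.322
    endloop
  endfacet
  facet normal 0.0744 -0.9026 0.4240
    outer loop
      vertex 5.391 0.371 0.000
      vertex 11.313 0.859 0.000
      vertex 7.764 7.764 15.322
    endloop
  endfacet
  facet normal 0.6907 -0.5858 0.4240
    outer loop
      vertex 11.313 0.859 0.000
      vertex 15.157 5.391 0.000
      vertex 7.764 7.764 15.322
    endloop
  endfacet
  facet normal 0.9026 0.0744 0.4240
    outer loop
      vertex 15.157 5.391 0.000
      vertex 14.669 11.313 0.000
      vertex 7.764 7.764 15.322
    endloop
  endfacet
endsolid part

The G0 Z moves step by Δz≈3.064 mm. The G1 loops shrink linearly with z, so the solid tapers from its base footprint up to z≈15.3. Closing with a flat bottom cap and the tapered top and triangulating gives 14 facets — a regular 8-sided pyramid, base circumscribed radius ≈ 7.76 mm, apex at z ≈ 15.3 mm.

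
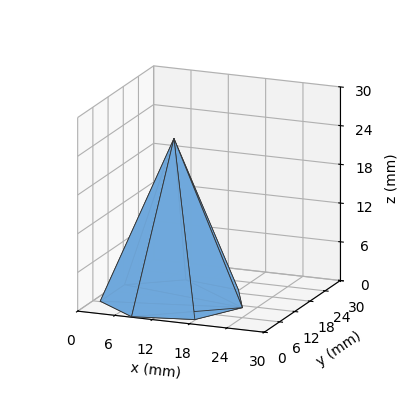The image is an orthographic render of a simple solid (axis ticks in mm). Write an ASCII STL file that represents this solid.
Reading the render: the shape is a regular 7-sided pyramid, base circumscribed radius ≈ 11 mm, apex at z ≈ 25 mm (dimensions read to the nearest mm from the axis ticks). For the STL, each face is triangulated and given an outward normal.

solid part
  facet normal 0.0000 0.0000 -1.0000
    outer loop
      vertex 8.552 21.724 0.000
      vertex 17.858 19.600 0.000
      vertex 22.000 11.000 0.000
    endloop
  endfacet
  facet normal 0.0000 0.0000 -1.0000
    outer loop
      vertex 1.089 15.773 0.000
      vertex 8.552 21.724 0.000
      vertex 22.000 11.000 0.000
    endloop
  endfacet
  facet normal 0.0000 0.0000 -1.0000
    outer loop
      vertex 1.089 6.227 0.000
      vertex 1.089 15.773 0.000
      vertex 22.000 11.000 0.000
    endloop
  endfacet
  facet normal 0.0000 0.0000 -1.0000
    outer loop
      vertex 8.552 0.276 0.000
      vertex 1.089 6.227 0.000
      vertex 22.000 11.000 0.000
    endloop
  endfacet
  facet normal 0.0000 0.0000 -1.0000
    outer loop
      vertex 17.858 2.400 0.000
      vertex 8.552 0.276 0.000
      vertex 22.000 11.000 0.000
    endloop
  endfacet
  facet normal 0.8375 0.4034 0.3685
    outer loop
      vertex 22.000 11.000 0.000
      vertex 17.858 19.600 0.000
      vertex 11.000 11.000 25.000
    endloop
  endfacet
  facet normal 0.2069 0.9063 0.3685
    outer loop
      vertex 17.858 19.600 0.000
      vertex 8.552 21.724 0.000
      vertex 11.000 11.000 25.000
    endloop
  endfacet
  facet normal -0.5796 0.7268 0.3685
    outer loop
      vertex 8.552 21.724 0.000
      vertex 1.089 15.773 0.000
      vertex 11.000 11.000 25.000
    endloop
  endfacet
  facet normal -0.9296 0.0000 0.3685
    outer loop
      vertex 1.089 15.773 0.000
      vertex 1.089 6.227 0.000
      vertex 11.000 11.000 25.000
    endloop
  endfacet
  facet normal -0.5796 -0.7268 0.3685
    outer loop
      vertex 1.089 6.227 0.000
      vertex 8.552 0.276 0.000
      vertex 11.000 11.000 25.000
    endloop
  endfacet
  facet normal 0.2069 -0.9063 0.3685
    outer loop
      vertex 8.552 0.276 0.000
      vertex 17.858 2.400 0.000
      vertex 11.000 11.000 25.000
    endloop
  endfacet
  facet normal 0.8375 -0.4034 0.3685
    outer loop
      vertex 17.858 2.400 0.000
      vertex 22.000 11.000 0.000
      vertex 11.000 11.000 25.000
    endloop
  endfacet
endsolid part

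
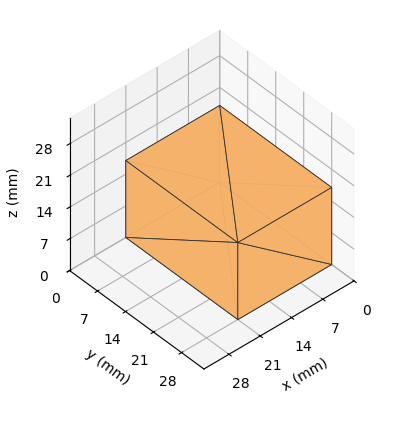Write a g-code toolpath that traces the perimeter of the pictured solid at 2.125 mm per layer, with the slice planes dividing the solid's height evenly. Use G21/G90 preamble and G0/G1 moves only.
Reading the render: the shape is a rectangular box, roughly 21 × 28 mm footprint and 17 mm tall (dimensions read to the nearest mm from the axis ticks). For the g-code, the solid's height is divided into equal slices at the stated Δz and each level perimeter traced with G1 moves after a G0 lift.

; perimeter-only toolpath
G21 ; units = mm
G90 ; absolute positioning
G28 ; home
; layer 1
G0 Z2.125
G0 X0.000 Y0.000
G1 X21.000 Y0.000
G1 X21.000 Y28.000
G1 X0.000 Y28.000
G1 X0.000 Y0.000
; layer 2
G0 Z4.250
G0 X0.000 Y0.000
G1 X21.000 Y0.000
G1 X21.000 Y28.000
G1 X0.000 Y28.000
G1 X0.000 Y0.000
; layer 3
G0 Z6.375
G0 X0.000 Y0.000
G1 X21.000 Y0.000
G1 X21.000 Y28.000
G1 X0.000 Y28.000
G1 X0.000 Y0.000
; layer 4
G0 Z8.500
G0 X0.000 Y0.000
G1 X21.000 Y0.000
G1 X21.000 Y28.000
G1 X0.000 Y28.000
G1 X0.000 Y0.000
; layer 5
G0 Z10.625
G0 X0.000 Y0.000
G1 X21.000 Y0.000
G1 X21.000 Y28.000
G1 X0.000 Y28.000
G1 X0.000 Y0.000
; layer 6
G0 Z12.750
G0 X0.000 Y0.000
G1 X21.000 Y0.000
G1 X21.000 Y28.000
G1 X0.000 Y28.000
G1 X0.000 Y0.000
; layer 7
G0 Z14.875
G0 X0.000 Y0.000
G1 X21.000 Y0.000
G1 X21.000 Y28.000
G1 X0.000 Y28.000
G1 X0.000 Y0.000
; layer 8
G0 Z17.000
G0 X0.000 Y0.000
G1 X21.000 Y0.000
G1 X21.000 Y28.000
G1 X0.000 Y28.000
G1 X0.000 Y0.000
M2 ; end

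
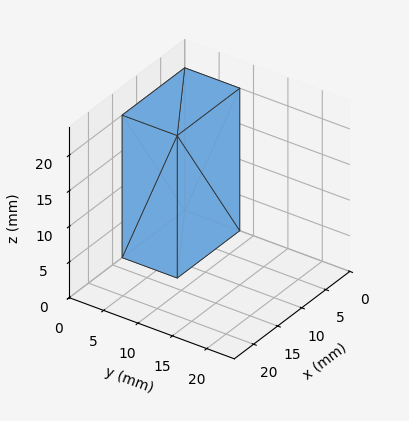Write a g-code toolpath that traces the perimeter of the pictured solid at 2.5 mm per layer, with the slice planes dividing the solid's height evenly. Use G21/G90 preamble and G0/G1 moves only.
Reading the render: the shape is a rectangular box, roughly 13 × 8 mm footprint and 20 mm tall (dimensions read to the nearest mm from the axis ticks). For the g-code, the solid's height is divided into equal slices at the stated Δz and each level perimeter traced with G1 moves after a G0 lift.

; perimeter-only toolpath
G21 ; units = mm
G90 ; absolute positioning
G28 ; home
; layer 1
G0 Z2.5
G0 X0.0 Y0.0
G1 X13.0 Y0.0
G1 X13.0 Y8.0
G1 X0.0 Y8.0
G1 X0.0 Y0.0
; layer 2
G0 Z5.0
G0 X0.0 Y0.0
G1 X13.0 Y0.0
G1 X13.0 Y8.0
G1 X0.0 Y8.0
G1 X0.0 Y0.0
; layer 3
G0 Z7.5
G0 X0.0 Y0.0
G1 X13.0 Y0.0
G1 X13.0 Y8.0
G1 X0.0 Y8.0
G1 X0.0 Y0.0
; layer 4
G0 Z10.0
G0 X0.0 Y0.0
G1 X13.0 Y0.0
G1 X13.0 Y8.0
G1 X0.0 Y8.0
G1 X0.0 Y0.0
; layer 5
G0 Z12.5
G0 X0.0 Y0.0
G1 X13.0 Y0.0
G1 X13.0 Y8.0
G1 X0.0 Y8.0
G1 X0.0 Y0.0
; layer 6
G0 Z15.0
G0 X0.0 Y0.0
G1 X13.0 Y0.0
G1 X13.0 Y8.0
G1 X0.0 Y8.0
G1 X0.0 Y0.0
; layer 7
G0 Z17.5
G0 X0.0 Y0.0
G1 X13.0 Y0.0
G1 X13.0 Y8.0
G1 X0.0 Y8.0
G1 X0.0 Y0.0
; layer 8
G0 Z20.0
G0 X0.0 Y0.0
G1 X13.0 Y0.0
G1 X13.0 Y8.0
G1 X0.0 Y8.0
G1 X0.0 Y0.0
M2 ; end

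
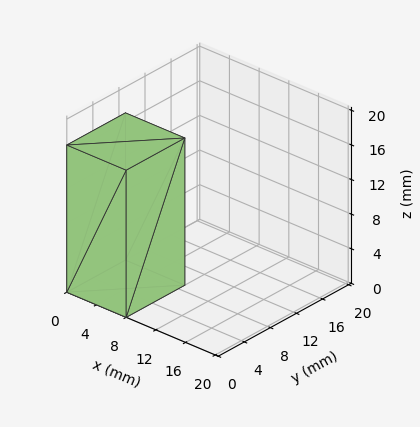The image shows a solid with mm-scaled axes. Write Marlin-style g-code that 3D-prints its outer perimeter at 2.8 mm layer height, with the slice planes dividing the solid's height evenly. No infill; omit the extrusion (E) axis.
Reading the render: the shape is a rectangular box, roughly 8 × 9 mm footprint and 17 mm tall (dimensions read to the nearest mm from the axis ticks). For the g-code, the solid's height is divided into equal slices at the stated Δz and each level perimeter traced with G1 moves after a G0 lift.

; perimeter-only toolpath
G21 ; units = mm
G90 ; absolute positioning
G28 ; home
; layer 1
G0 Z2.8
G0 X0.0 Y0.0
G1 X8.0 Y0.0
G1 X8.0 Y9.0
G1 X0.0 Y9.0
G1 X0.0 Y0.0
; layer 2
G0 Z5.7
G0 X0.0 Y0.0
G1 X8.0 Y0.0
G1 X8.0 Y9.0
G1 X0.0 Y9.0
G1 X0.0 Y0.0
; layer 3
G0 Z8.5
G0 X0.0 Y0.0
G1 X8.0 Y0.0
G1 X8.0 Y9.0
G1 X0.0 Y9.0
G1 X0.0 Y0.0
; layer 4
G0 Z11.3
G0 X0.0 Y0.0
G1 X8.0 Y0.0
G1 X8.0 Y9.0
G1 X0.0 Y9.0
G1 X0.0 Y0.0
; layer 5
G0 Z14.2
G0 X0.0 Y0.0
G1 X8.0 Y0.0
G1 X8.0 Y9.0
G1 X0.0 Y9.0
G1 X0.0 Y0.0
; layer 6
G0 Z17.0
G0 X0.0 Y0.0
G1 X8.0 Y0.0
G1 X8.0 Y9.0
G1 X0.0 Y9.0
G1 X0.0 Y0.0
M2 ; end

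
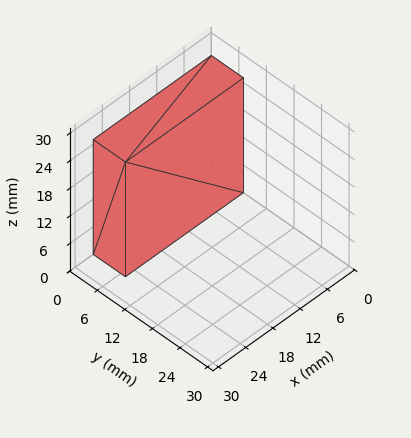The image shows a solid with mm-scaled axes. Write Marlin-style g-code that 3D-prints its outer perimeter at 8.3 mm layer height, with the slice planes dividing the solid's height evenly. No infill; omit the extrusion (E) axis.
Reading the render: the shape is a rectangular box, roughly 26 × 7 mm footprint and 25 mm tall (dimensions read to the nearest mm from the axis ticks). For the g-code, the solid's height is divided into equal slices at the stated Δz and each level perimeter traced with G1 moves after a G0 lift.

; perimeter-only toolpath
G21 ; units = mm
G90 ; absolute positioning
G28 ; home
; layer 1
G0 Z8.3
G0 X0.0 Y0.0
G1 X26.0 Y0.0
G1 X26.0 Y7.0
G1 X0.0 Y7.0
G1 X0.0 Y0.0
; layer 2
G0 Z16.7
G0 X0.0 Y0.0
G1 X26.0 Y0.0
G1 X26.0 Y7.0
G1 X0.0 Y7.0
G1 X0.0 Y0.0
; layer 3
G0 Z25.0
G0 X0.0 Y0.0
G1 X26.0 Y0.0
G1 X26.0 Y7.0
G1 X0.0 Y7.0
G1 X0.0 Y0.0
M2 ; end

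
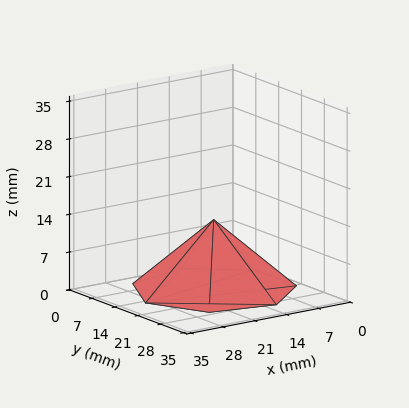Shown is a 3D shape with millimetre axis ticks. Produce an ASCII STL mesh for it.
Reading the render: the shape is a regular 7-sided pyramid, base circumscribed radius ≈ 15 mm, apex at z ≈ 13 mm (dimensions read to the nearest mm from the axis ticks). For the STL, each face is triangulated and given an outward normal.

solid part
  facet normal 0.0000 0.0000 -1.0000
    outer loop
      vertex 11.7 29.6 0.0
      vertex 24.4 26.7 0.0
      vertex 30.0 15.0 0.0
    endloop
  endfacet
  facet normal 0.0000 0.0000 -1.0000
    outer loop
      vertex 1.5 21.5 0.0
      vertex 11.7 29.6 0.0
      vertex 30.0 15.0 0.0
    endloop
  endfacet
  facet normal 0.0000 0.0000 -1.0000
    outer loop
      vertex 1.5 8.5 0.0
      vertex 1.5 21.5 0.0
      vertex 30.0 15.0 0.0
    endloop
  endfacet
  facet normal 0.0000 0.0000 -1.0000
    outer loop
      vertex 11.7 0.4 0.0
      vertex 1.5 8.5 0.0
      vertex 30.0 15.0 0.0
    endloop
  endfacet
  facet normal 0.0000 0.0000 -1.0000
    outer loop
      vertex 24.4 3.3 0.0
      vertex 11.7 0.4 0.0
      vertex 30.0 15.0 0.0
    endloop
  endfacet
  facet normal 0.6249 0.2991 0.7211
    outer loop
      vertex 30.0 15.0 0.0
      vertex 24.4 26.7 0.0
      vertex 15.0 15.0 13.0
    endloop
  endfacet
  facet normal 0.1544 0.6763 0.7203
    outer loop
      vertex 24.4 26.7 0.0
      vertex 11.7 29.6 0.0
      vertex 15.0 15.0 13.0
    endloop
  endfacet
  facet normal -0.4316 0.5435 0.7200
    outer loop
      vertex 11.7 29.6 0.0
      vertex 1.5 21.5 0.0
      vertex 15.0 15.0 13.0
    endloop
  endfacet
  facet normal -0.6936 0.0000 0.7203
    outer loop
      vertex 1.5 21.5 0.0
      vertex 1.5 8.5 0.0
      vertex 15.0 15.0 13.0
    endloop
  endfacet
  facet normal -0.4316 -0.5435 0.7200
    outer loop
      vertex 1.5 8.5 0.0
      vertex 11.7 0.4 0.0
      vertex 15.0 15.0 13.0
    endloop
  endfacet
  facet normal 0.1544 -0.6763 0.7203
    outer loop
      vertex 11.7 0.4 0.0
      vertex 24.4 3.3 0.0
      vertex 15.0 15.0 13.0
    endloop
  endfacet
  facet normal 0.6249 -0.2991 0.7211
    outer loop
      vertex 24.4 3.3 0.0
      vertex 30.0 15.0 0.0
      vertex 15.0 15.0 13.0
    endloop
  endfacet
endsolid part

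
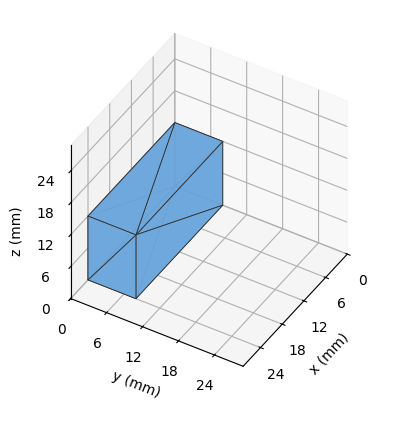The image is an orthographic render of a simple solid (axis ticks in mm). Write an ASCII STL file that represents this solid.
Reading the render: the shape is a rectangular box, roughly 24 × 8 mm footprint and 12 mm tall (dimensions read to the nearest mm from the axis ticks). For the STL, each face is triangulated and given an outward normal.

solid part
  facet normal 0.0000 0.0000 -1.0000
    outer loop
      vertex 24.00 8.00 0.00
      vertex 24.00 0.00 0.00
      vertex 0.00 0.00 0.00
    endloop
  endfacet
  facet normal 0.0000 0.0000 -1.0000
    outer loop
      vertex 0.00 8.00 0.00
      vertex 24.00 8.00 0.00
      vertex 0.00 0.00 0.00
    endloop
  endfacet
  facet normal 0.0000 0.0000 1.0000
    outer loop
      vertex 0.00 0.00 12.00
      vertex 24.00 0.00 12.00
      vertex 24.00 8.00 12.00
    endloop
  endfacet
  facet normal 0.0000 0.0000 1.0000
    outer loop
      vertex 0.00 0.00 12.00
      vertex 24.00 8.00 12.00
      vertex 0.00 8.00 12.00
    endloop
  endfacet
  facet normal 0.0000 -1.0000 0.0000
    outer loop
      vertex 0.00 0.00 0.00
      vertex 24.00 0.00 0.00
      vertex 24.00 0.00 12.00
    endloop
  endfacet
  facet normal 0.0000 -1.0000 0.0000
    outer loop
      vertex 0.00 0.00 0.00
      vertex 24.00 0.00 12.00
      vertex 0.00 0.00 12.00
    endloop
  endfacet
  facet normal 0.0000 1.0000 0.0000
    outer loop
      vertex 24.00 8.00 12.00
      vertex 24.00 8.00 0.00
      vertex 0.00 8.00 0.00
    endloop
  endfacet
  facet normal 0.0000 1.0000 0.0000
    outer loop
      vertex 0.00 8.00 12.00
      vertex 24.00 8.00 12.00
      vertex 0.00 8.00 0.00
    endloop
  endfacet
  facet normal -1.0000 0.0000 0.0000
    outer loop
      vertex 0.00 8.00 12.00
      vertex 0.00 8.00 0.00
      vertex 0.00 0.00 0.00
    endloop
  endfacet
  facet normal -1.0000 0.0000 0.0000
    outer loop
      vertex 0.00 0.00 12.00
      vertex 0.00 8.00 12.00
      vertex 0.00 0.00 0.00
    endloop
  endfacet
  facet normal 1.0000 0.0000 0.0000
    outer loop
      vertex 24.00 0.00 0.00
      vertex 24.00 8.00 0.00
      vertex 24.00 8.00 12.00
    endloop
  endfacet
  facet normal 1.0000 0.0000 0.0000
    outer loop
      vertex 24.00 0.00 0.00
      vertex 24.00 8.00 12.00
      vertex 24.00 0.00 12.00
    endloop
  endfacet
endsolid part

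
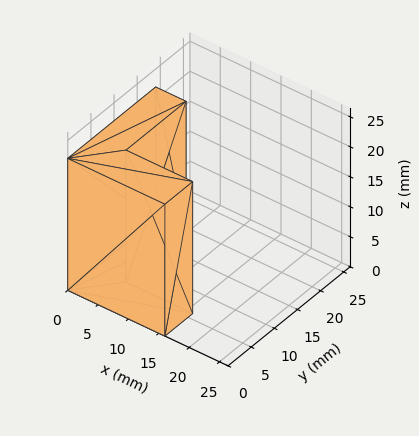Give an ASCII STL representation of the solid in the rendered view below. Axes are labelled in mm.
Reading the render: the shape is an L-shaped prism: outer 16 × 19 mm, arm thicknesses ≈ 6 mm (horizontal) and 5 mm (vertical), extruded 22 mm in z (dimensions read to the nearest mm from the axis ticks). For the STL, each face is triangulated and given an outward normal.

solid part
  facet normal 0.0000 0.0000 -1.0000
    outer loop
      vertex 16.000 6.000 0.000
      vertex 16.000 0.000 0.000
      vertex 0.000 0.000 0.000
    endloop
  endfacet
  facet normal 0.0000 0.0000 -1.0000
    outer loop
      vertex 5.000 6.000 0.000
      vertex 16.000 6.000 0.000
      vertex 0.000 0.000 0.000
    endloop
  endfacet
  facet normal 0.0000 0.0000 -1.0000
    outer loop
      vertex 5.000 19.000 0.000
      vertex 5.000 6.000 0.000
      vertex 0.000 0.000 0.000
    endloop
  endfacet
  facet normal 0.0000 0.0000 -1.0000
    outer loop
      vertex 0.000 19.000 0.000
      vertex 5.000 19.000 0.000
      vertex 0.000 0.000 0.000
    endloop
  endfacet
  facet normal 0.0000 0.0000 1.0000
    outer loop
      vertex 0.000 0.000 22.000
      vertex 16.000 0.000 22.000
      vertex 16.000 6.000 22.000
    endloop
  endfacet
  facet normal 0.0000 0.0000 1.0000
    outer loop
      vertex 0.000 0.000 22.000
      vertex 16.000 6.000 22.000
      vertex 5.000 6.000 22.000
    endloop
  endfacet
  facet normal 0.0000 0.0000 1.0000
    outer loop
      vertex 0.000 0.000 22.000
      vertex 5.000 6.000 22.000
      vertex 5.000 19.000 22.000
    endloop
  endfacet
  facet normal 0.0000 0.0000 1.0000
    outer loop
      vertex 0.000 0.000 22.000
      vertex 5.000 19.000 22.000
      vertex 0.000 19.000 22.000
    endloop
  endfacet
  facet normal 0.0000 -1.0000 0.0000
    outer loop
      vertex 0.000 0.000 0.000
      vertex 16.000 0.000 0.000
      vertex 16.000 0.000 22.000
    endloop
  endfacet
  facet normal 0.0000 -1.0000 0.0000
    outer loop
      vertex 0.000 0.000 0.000
      vertex 16.000 0.000 22.000
      vertex 0.000 0.000 22.000
    endloop
  endfacet
  facet normal 1.0000 0.0000 0.0000
    outer loop
      vertex 16.000 0.000 0.000
      vertex 16.000 6.000 0.000
      vertex 16.000 6.000 22.000
    endloop
  endfacet
  facet normal 1.0000 0.0000 0.0000
    outer loop
      vertex 16.000 0.000 0.000
      vertex 16.000 6.000 22.000
      vertex 16.000 0.000 22.000
    endloop
  endfacet
  facet normal 0.0000 1.0000 0.0000
    outer loop
      vertex 16.000 6.000 0.000
      vertex 5.000 6.000 0.000
      vertex 5.000 6.000 22.000
    endloop
  endfacet
  facet normal 0.0000 1.0000 0.0000
    outer loop
      vertex 16.000 6.000 0.000
      vertex 5.000 6.000 22.000
      vertex 16.000 6.000 22.000
    endloop
  endfacet
  facet normal 1.0000 0.0000 0.0000
    outer loop
      vertex 5.000 6.000 0.000
      vertex 5.000 19.000 0.000
      vertex 5.000 19.000 22.000
    endloop
  endfacet
  facet normal 1.0000 0.0000 0.0000
    outer loop
      vertex 5.000 6.000 0.000
      vertex 5.000 19.000 22.000
      vertex 5.000 6.000 22.000
    endloop
  endfacet
  facet normal 0.0000 1.0000 0.0000
    outer loop
      vertex 5.000 19.000 0.000
      vertex 0.000 19.000 0.000
      vertex 0.000 19.000 22.000
    endloop
  endfacet
  facet normal 0.0000 1.0000 0.0000
    outer loop
      vertex 5.000 19.000 0.000
      vertex 0.000 19.000 22.000
      vertex 5.000 19.000 22.000
    endloop
  endfacet
  facet normal -1.0000 0.0000 0.0000
    outer loop
      vertex 0.000 19.000 0.000
      vertex 0.000 0.000 0.000
      vertex 0.000 0.000 22.000
    endloop
  endfacet
  facet normal -1.0000 0.0000 0.0000
    outer loop
      vertex 0.000 19.000 0.000
      vertex 0.000 0.000 22.000
      vertex 0.000 19.000 22.000
    endloop
  endfacet
endsolid part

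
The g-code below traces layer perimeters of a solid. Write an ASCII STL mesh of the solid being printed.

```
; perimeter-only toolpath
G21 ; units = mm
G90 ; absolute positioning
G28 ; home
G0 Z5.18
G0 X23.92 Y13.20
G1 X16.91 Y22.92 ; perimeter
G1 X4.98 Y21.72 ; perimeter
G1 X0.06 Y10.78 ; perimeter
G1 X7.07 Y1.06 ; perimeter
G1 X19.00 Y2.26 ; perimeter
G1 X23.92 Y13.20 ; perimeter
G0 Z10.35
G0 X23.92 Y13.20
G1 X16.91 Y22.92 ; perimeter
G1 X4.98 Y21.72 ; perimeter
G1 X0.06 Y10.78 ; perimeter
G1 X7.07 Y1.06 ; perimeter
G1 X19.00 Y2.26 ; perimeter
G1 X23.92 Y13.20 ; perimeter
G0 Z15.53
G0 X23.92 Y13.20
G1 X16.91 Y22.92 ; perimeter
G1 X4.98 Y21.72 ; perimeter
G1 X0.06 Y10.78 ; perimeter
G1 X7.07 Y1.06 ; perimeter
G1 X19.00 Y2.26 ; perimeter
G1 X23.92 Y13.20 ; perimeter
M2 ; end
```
solid part
  facet normal 0.0000 0.0000 -1.0000
    outer loop
      vertex 4.98 21.72 0.00
      vertex 16.91 22.92 0.00
      vertex 23.92 13.20 0.00
    endloop
  endfacet
  facet normal 0.0000 0.0000 -1.0000
    outer loop
      vertex 0.06 10.78 0.00
      vertex 4.98 21.72 0.00
      vertex 23.92 13.20 0.00
    endloop
  endfacet
  facet normal 0.0000 0.0000 -1.0000
    outer loop
      vertex 7.07 1.06 0.00
      vertex 0.06 10.78 0.00
      vertex 23.92 13.20 0.00
    endloop
  endfacet
  facet normal 0.0000 0.0000 -1.0000
    outer loop
      vertex 19.00 2.26 0.00
      vertex 7.07 1.06 0.00
      vertex 23.92 13.20 0.00
    endloop
  endfacet
  facet normal 0.0000 0.0000 1.0000
    outer loop
      vertex 23.92 13.20 15.53
      vertex 16.91 22.92 15.53
      vertex 4.98 21.72 15.53
    endloop
  endfacet
  facet normal 0.0000 0.0000 1.0000
    outer loop
      vertex 23.92 13.20 15.53
      vertex 4.98 21.72 15.53
      vertex 0.06 10.78 15.53
    endloop
  endfacet
  facet normal 0.0000 0.0000 1.0000
    outer loop
      vertex 23.92 13.20 15.53
      vertex 0.06 10.78 15.53
      vertex 7.07 1.06 15.53
    endloop
  endfacet
  facet normal 0.0000 0.0000 1.0000
    outer loop
      vertex 23.92 13.20 15.53
      vertex 7.07 1.06 15.53
      vertex 19.00 2.26 15.53
    endloop
  endfacet
  facet normal 0.8111 0.5849 0.0000
    outer loop
      vertex 23.92 13.20 0.00
      vertex 16.91 22.92 0.00
      vertex 16.91 22.92 15.53
    endloop
  endfacet
  facet normal 0.8111 0.5849 0.0000
    outer loop
      vertex 23.92 13.20 0.00
      vertex 16.91 22.92 15.53
      vertex 23.92 13.20 15.53
    endloop
  endfacet
  facet normal -0.1001 0.9950 0.0000
    outer loop
      vertex 16.91 22.92 0.00
      vertex 4.98 21.72 0.00
      vertex 4.98 21.72 15.53
    endloop
  endfacet
  facet normal -0.1001 0.9950 0.0000
    outer loop
      vertex 16.91 22.92 0.00
      vertex 4.98 21.72 15.53
      vertex 16.91 22.92 15.53
    endloop
  endfacet
  facet normal -0.9120 0.4102 0.0000
    outer loop
      vertex 4.98 21.72 0.00
      vertex 0.06 10.78 0.00
      vertex 0.06 10.78 15.53
    endloop
  endfacet
  facet normal -0.9120 0.4102 0.0000
    outer loop
      vertex 4.98 21.72 0.00
      vertex 0.06 10.78 15.53
      vertex 4.98 21.72 15.53
    endloop
  endfacet
  facet normal -0.8111 -0.5849 0.0000
    outer loop
      vertex 0.06 10.78 0.00
      vertex 7.07 1.06 0.00
      vertex 7.07 1.06 15.53
    endloop
  endfacet
  facet normal -0.8111 -0.5849 0.0000
    outer loop
      vertex 0.06 10.78 0.00
      vertex 7.07 1.06 15.53
      vertex 0.06 10.78 15.53
    endloop
  endfacet
  facet normal 0.1001 -0.9950 0.0000
    outer loop
      vertex 7.07 1.06 0.00
      vertex 19.00 2.26 0.00
      vertex 19.00 2.26 15.53
    endloop
  endfacet
  facet normal 0.1001 -0.9950 0.0000
    outer loop
      vertex 7.07 1.06 0.00
      vertex 19.00 2.26 15.53
      vertex 7.07 1.06 15.53
    endloop
  endfacet
  facet normal 0.9120 -0.4102 0.0000
    outer loop
      vertex 19.00 2.26 0.00
      vertex 23.92 13.20 0.00
      vertex 23.92 13.20 15.53
    endloop
  endfacet
  facet normal 0.9120 -0.4102 0.0000
    outer loop
      vertex 19.00 2.26 0.00
      vertex 23.92 13.20 15.53
      vertex 19.00 2.26 15.53
    endloop
  endfacet
endsolid part

The G0 Z moves step by Δz≈5.18 mm. Every layer's G1 loop is the same polygon, so the solid is a straight extrusion of it from z=0 to z≈15.5. Closing with flat bottom and top caps and triangulating gives 20 facets — a regular 6-sided prism (a cylinder approximated with 6 flat sides), circumscribed radius ≈ 12 mm, height ≈ 15.5 mm.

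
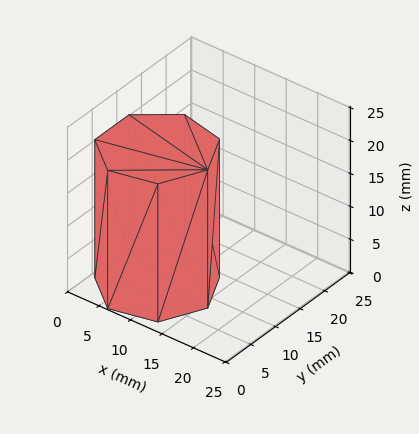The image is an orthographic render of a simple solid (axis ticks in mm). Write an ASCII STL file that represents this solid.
Reading the render: the shape is a regular 7-sided prism (a cylinder approximated with 7 flat sides), circumscribed radius ≈ 8 mm, height ≈ 21 mm (dimensions read to the nearest mm from the axis ticks). For the STL, each face is triangulated and given an outward normal.

solid part
  facet normal 0.0000 0.0000 -1.0000
    outer loop
      vertex 6.220 15.799 0.000
      vertex 12.988 14.255 0.000
      vertex 16.000 8.000 0.000
    endloop
  endfacet
  facet normal 0.0000 0.0000 -1.0000
    outer loop
      vertex 0.792 11.471 0.000
      vertex 6.220 15.799 0.000
      vertex 16.000 8.000 0.000
    endloop
  endfacet
  facet normal 0.0000 0.0000 -1.0000
    outer loop
      vertex 0.792 4.529 0.000
      vertex 0.792 11.471 0.000
      vertex 16.000 8.000 0.000
    endloop
  endfacet
  facet normal 0.0000 0.0000 -1.0000
    outer loop
      vertex 6.220 0.201 0.000
      vertex 0.792 4.529 0.000
      vertex 16.000 8.000 0.000
    endloop
  endfacet
  facet normal 0.0000 0.0000 -1.0000
    outer loop
      vertex 12.988 1.745 0.000
      vertex 6.220 0.201 0.000
      vertex 16.000 8.000 0.000
    endloop
  endfacet
  facet normal 0.0000 0.0000 1.0000
    outer loop
      vertex 16.000 8.000 21.000
      vertex 12.988 14.255 21.000
      vertex 6.220 15.799 21.000
    endloop
  endfacet
  facet normal 0.0000 0.0000 1.0000
    outer loop
      vertex 16.000 8.000 21.000
      vertex 6.220 15.799 21.000
      vertex 0.792 11.471 21.000
    endloop
  endfacet
  facet normal 0.0000 0.0000 1.0000
    outer loop
      vertex 16.000 8.000 21.000
      vertex 0.792 11.471 21.000
      vertex 0.792 4.529 21.000
    endloop
  endfacet
  facet normal 0.0000 0.0000 1.0000
    outer loop
      vertex 16.000 8.000 21.000
      vertex 0.792 4.529 21.000
      vertex 6.220 0.201 21.000
    endloop
  endfacet
  facet normal 0.0000 0.0000 1.0000
    outer loop
      vertex 16.000 8.000 21.000
      vertex 6.220 0.201 21.000
      vertex 12.988 1.745 21.000
    endloop
  endfacet
  facet normal 0.9010 0.4339 0.0000
    outer loop
      vertex 16.000 8.000 0.000
      vertex 12.988 14.255 0.000
      vertex 12.988 14.255 21.000
    endloop
  endfacet
  facet normal 0.9010 0.4339 0.0000
    outer loop
      vertex 16.000 8.000 0.000
      vertex 12.988 14.255 21.000
      vertex 16.000 8.000 21.000
    endloop
  endfacet
  facet normal 0.2224 0.9750 0.0000
    outer loop
      vertex 12.988 14.255 0.000
      vertex 6.220 15.799 0.000
      vertex 6.220 15.799 21.000
    endloop
  endfacet
  facet normal 0.2224 0.9750 0.0000
    outer loop
      vertex 12.988 14.255 0.000
      vertex 6.220 15.799 21.000
      vertex 12.988 14.255 21.000
    endloop
  endfacet
  facet normal -0.6234 0.7819 0.0000
    outer loop
      vertex 6.220 15.799 0.000
      vertex 0.792 11.471 0.000
      vertex 0.792 11.471 21.000
    endloop
  endfacet
  facet normal -0.6234 0.7819 0.0000
    outer loop
      vertex 6.220 15.799 0.000
      vertex 0.792 11.471 21.000
      vertex 6.220 15.799 21.000
    endloop
  endfacet
  facet normal -1.0000 0.0000 0.0000
    outer loop
      vertex 0.792 11.471 0.000
      vertex 0.792 4.529 0.000
      vertex 0.792 4.529 21.000
    endloop
  endfacet
  facet normal -1.0000 0.0000 0.0000
    outer loop
      vertex 0.792 11.471 0.000
      vertex 0.792 4.529 21.000
      vertex 0.792 11.471 21.000
    endloop
  endfacet
  facet normal -0.6234 -0.7819 0.0000
    outer loop
      vertex 0.792 4.529 0.000
      vertex 6.220 0.201 0.000
      vertex 6.220 0.201 21.000
    endloop
  endfacet
  facet normal -0.6234 -0.7819 0.0000
    outer loop
      vertex 0.792 4.529 0.000
      vertex 6.220 0.201 21.000
      vertex 0.792 4.529 21.000
    endloop
  endfacet
  facet normal 0.2224 -0.9750 0.0000
    outer loop
      vertex 6.220 0.201 0.000
      vertex 12.988 1.745 0.000
      vertex 12.988 1.745 21.000
    endloop
  endfacet
  facet normal 0.2224 -0.9750 0.0000
    outer loop
      vertex 6.220 0.201 0.000
      vertex 12.988 1.745 21.000
      vertex 6.220 0.201 21.000
    endloop
  endfacet
  facet normal 0.9010 -0.4339 0.0000
    outer loop
      vertex 12.988 1.745 0.000
      vertex 16.000 8.000 0.000
      vertex 16.000 8.000 21.000
    endloop
  endfacet
  facet normal 0.9010 -0.4339 0.0000
    outer loop
      vertex 12.988 1.745 0.000
      vertex 16.000 8.000 21.000
      vertex 12.988 1.745 21.000
    endloop
  endfacet
endsolid part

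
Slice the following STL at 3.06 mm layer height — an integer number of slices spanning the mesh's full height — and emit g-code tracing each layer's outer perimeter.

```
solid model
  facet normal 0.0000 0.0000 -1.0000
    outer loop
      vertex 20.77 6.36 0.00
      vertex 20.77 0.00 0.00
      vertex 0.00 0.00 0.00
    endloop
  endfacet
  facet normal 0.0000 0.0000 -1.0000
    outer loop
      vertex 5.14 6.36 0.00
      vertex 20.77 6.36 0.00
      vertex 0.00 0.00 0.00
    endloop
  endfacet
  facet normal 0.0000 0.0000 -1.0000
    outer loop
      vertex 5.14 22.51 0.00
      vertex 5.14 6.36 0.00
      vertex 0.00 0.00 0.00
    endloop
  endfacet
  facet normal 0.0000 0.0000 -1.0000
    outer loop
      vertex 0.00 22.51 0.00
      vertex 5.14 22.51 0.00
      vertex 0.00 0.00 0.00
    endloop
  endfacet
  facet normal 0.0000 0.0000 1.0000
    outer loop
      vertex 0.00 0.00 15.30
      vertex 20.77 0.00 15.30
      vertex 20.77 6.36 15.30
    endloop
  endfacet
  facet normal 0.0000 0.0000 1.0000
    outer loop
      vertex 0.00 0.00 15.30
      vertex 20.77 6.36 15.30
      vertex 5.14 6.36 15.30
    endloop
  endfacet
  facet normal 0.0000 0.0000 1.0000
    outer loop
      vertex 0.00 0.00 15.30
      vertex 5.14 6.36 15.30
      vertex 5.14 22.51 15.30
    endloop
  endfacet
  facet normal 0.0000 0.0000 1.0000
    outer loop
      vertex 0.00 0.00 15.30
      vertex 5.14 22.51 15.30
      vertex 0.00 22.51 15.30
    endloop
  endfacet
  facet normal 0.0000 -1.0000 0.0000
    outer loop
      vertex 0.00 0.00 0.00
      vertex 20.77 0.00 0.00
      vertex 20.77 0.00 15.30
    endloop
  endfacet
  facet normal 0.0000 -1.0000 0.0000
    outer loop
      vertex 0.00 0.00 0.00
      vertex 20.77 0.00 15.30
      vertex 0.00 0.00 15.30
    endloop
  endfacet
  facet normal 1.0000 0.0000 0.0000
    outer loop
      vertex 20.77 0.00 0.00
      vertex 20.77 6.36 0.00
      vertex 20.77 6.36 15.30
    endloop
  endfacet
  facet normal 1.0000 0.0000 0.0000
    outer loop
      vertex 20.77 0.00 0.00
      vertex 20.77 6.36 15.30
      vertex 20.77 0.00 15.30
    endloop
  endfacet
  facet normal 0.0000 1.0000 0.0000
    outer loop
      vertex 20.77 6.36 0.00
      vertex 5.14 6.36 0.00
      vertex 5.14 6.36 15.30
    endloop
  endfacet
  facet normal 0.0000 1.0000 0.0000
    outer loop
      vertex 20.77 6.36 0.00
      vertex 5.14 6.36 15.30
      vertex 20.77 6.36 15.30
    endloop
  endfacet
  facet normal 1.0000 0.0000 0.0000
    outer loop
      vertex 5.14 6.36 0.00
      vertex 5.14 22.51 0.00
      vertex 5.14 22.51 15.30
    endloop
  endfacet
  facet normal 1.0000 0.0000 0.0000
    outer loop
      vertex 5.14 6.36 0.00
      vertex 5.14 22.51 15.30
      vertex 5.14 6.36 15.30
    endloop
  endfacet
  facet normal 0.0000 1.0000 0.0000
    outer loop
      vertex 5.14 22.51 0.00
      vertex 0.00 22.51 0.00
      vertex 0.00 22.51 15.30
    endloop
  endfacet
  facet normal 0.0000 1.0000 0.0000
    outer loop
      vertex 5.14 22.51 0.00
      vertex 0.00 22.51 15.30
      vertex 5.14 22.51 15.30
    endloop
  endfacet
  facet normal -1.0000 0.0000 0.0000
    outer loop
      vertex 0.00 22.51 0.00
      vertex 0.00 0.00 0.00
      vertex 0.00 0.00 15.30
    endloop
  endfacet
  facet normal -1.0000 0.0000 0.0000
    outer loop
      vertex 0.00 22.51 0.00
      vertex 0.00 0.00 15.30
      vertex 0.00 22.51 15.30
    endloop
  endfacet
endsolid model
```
; perimeter-only toolpath
G21 ; units = mm
G90 ; absolute positioning
G28 ; home
; layer 1
G0 Z3.06
G0 X0.00 Y0.00
G1 X20.77 Y0.00
G1 X20.77 Y6.36
G1 X5.14 Y6.36
G1 X5.14 Y22.51
G1 X0.00 Y22.51
G1 X0.00 Y0.00
; layer 2
G0 Z6.12
G0 X0.00 Y0.00
G1 X20.77 Y0.00
G1 X20.77 Y6.36
G1 X5.14 Y6.36
G1 X5.14 Y22.51
G1 X0.00 Y22.51
G1 X0.00 Y0.00
; layer 3
G0 Z9.18
G0 X0.00 Y0.00
G1 X20.77 Y0.00
G1 X20.77 Y6.36
G1 X5.14 Y6.36
G1 X5.14 Y22.51
G1 X0.00 Y22.51
G1 X0.00 Y0.00
; layer 4
G0 Z12.24
G0 X0.00 Y0.00
G1 X20.77 Y0.00
G1 X20.77 Y6.36
G1 X5.14 Y6.36
G1 X5.14 Y22.51
G1 X0.00 Y22.51
G1 X0.00 Y0.00
; layer 5
G0 Z15.30
G0 X0.00 Y0.00
G1 X20.77 Y0.00
G1 X20.77 Y6.36
G1 X5.14 Y6.36
G1 X5.14 Y22.51
G1 X0.00 Y22.51
G1 X0.00 Y0.00
M2 ; end

The solid is an L-shaped prism: outer 20.8 × 22.5 mm, arm thicknesses ≈ 6.36 mm (horizontal) and 5.14 mm (vertical), extruded 15.3 mm in z. Slicing at Δz = 3.06 mm — 5 equal slices spanning the solid's height, so layer i sits at z = i·h/5 — gives 5 non-empty perimeters. Each is a 6-segment closed polygon; G0 lifts to the layer z and rapids to the start vertex, then G1 traces the edges.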